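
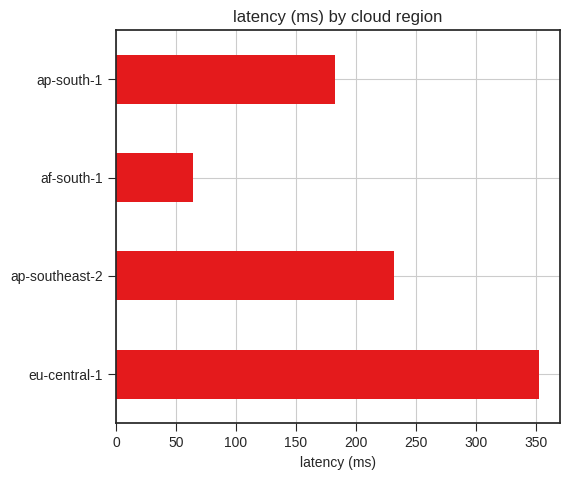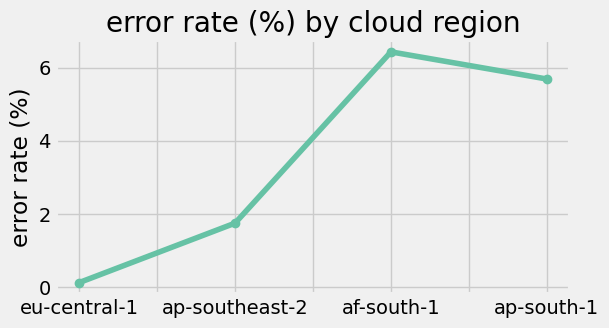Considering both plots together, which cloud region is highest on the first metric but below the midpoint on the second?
Chart 2 median error rate (%) ≈ 4; below-median cloud regions: eu-central-1, ap-southeast-2. Among those, eu-central-1 has the highest latency (ms) (≈ 350).

eu-central-1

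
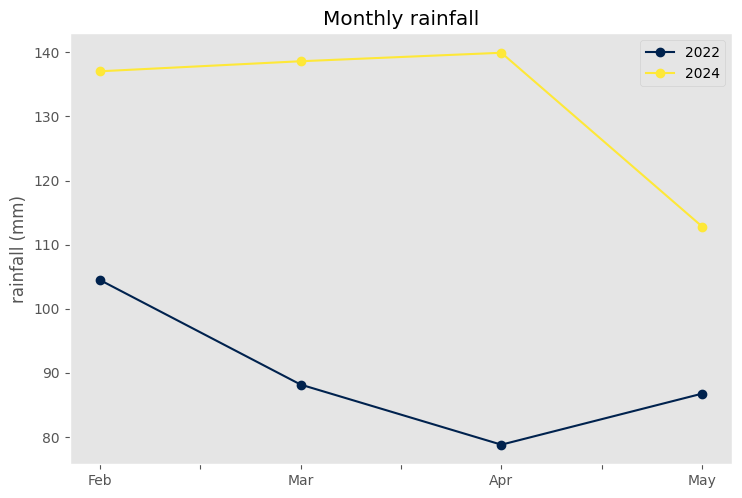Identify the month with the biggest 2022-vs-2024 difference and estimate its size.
Apr, ≈ 60 mm

Apr: 2022 ≈ 80, 2024 ≈ 140 → gap ≈ 60. Next-largest (Mar) is only ≈ 50.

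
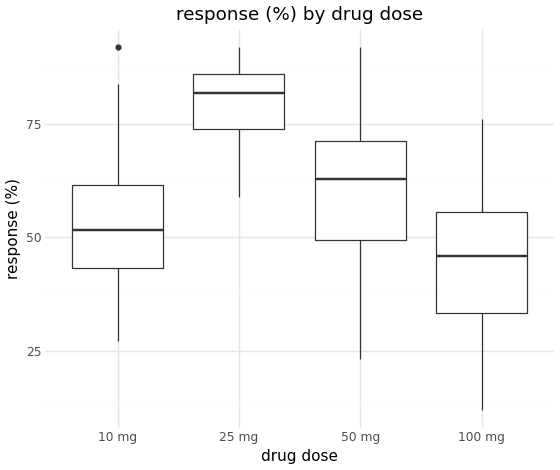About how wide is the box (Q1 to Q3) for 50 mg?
≈ 20

Q3 ≈ 70, Q1 ≈ 50; IQR ≈ 20.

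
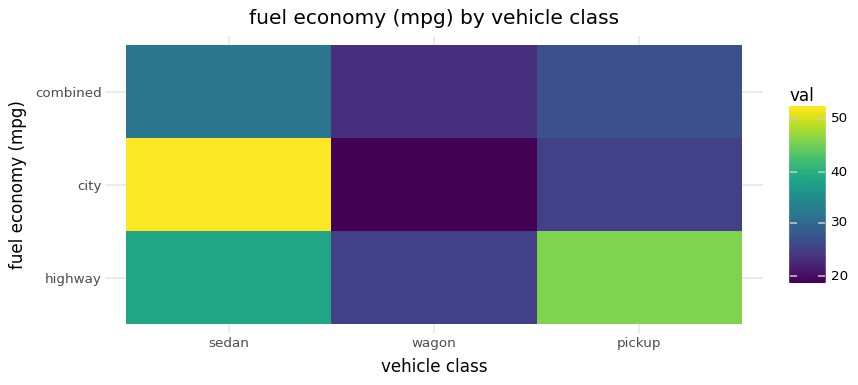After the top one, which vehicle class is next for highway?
sedan

Top 3 for highway: pickup ≈ 45, sedan ≈ 40, wagon ≈ 25.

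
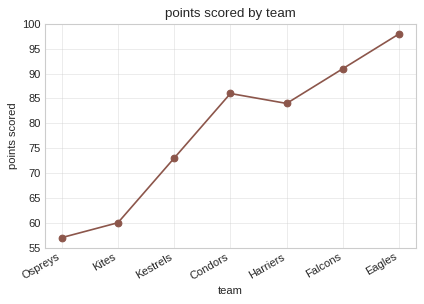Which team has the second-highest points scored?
Falcons

Top 3: Eagles ≈ 100, Falcons ≈ 90, Condors ≈ 85.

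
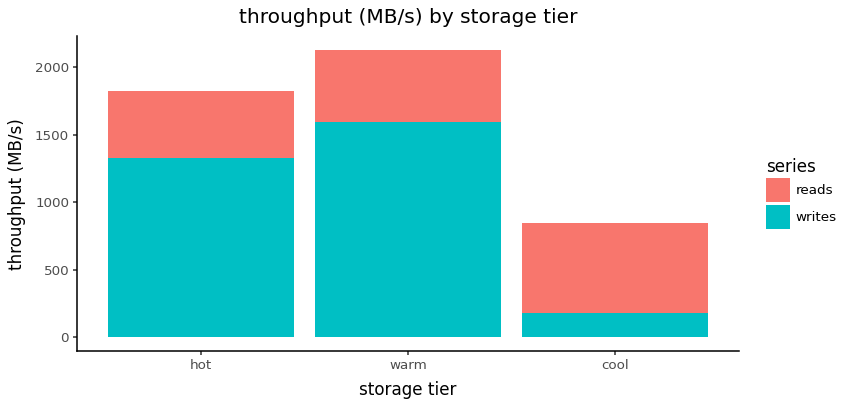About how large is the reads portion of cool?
reads top ≈ 800, bottom ≈ 200; segment ≈ 600.

≈ 600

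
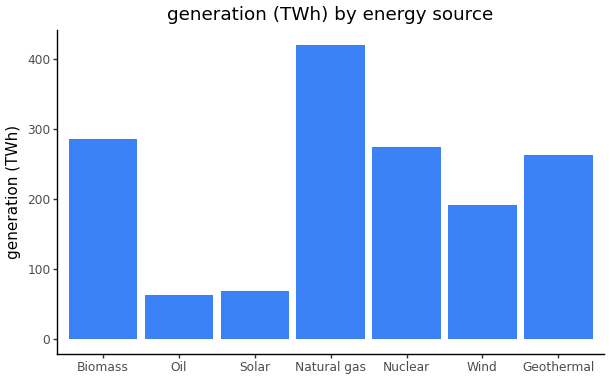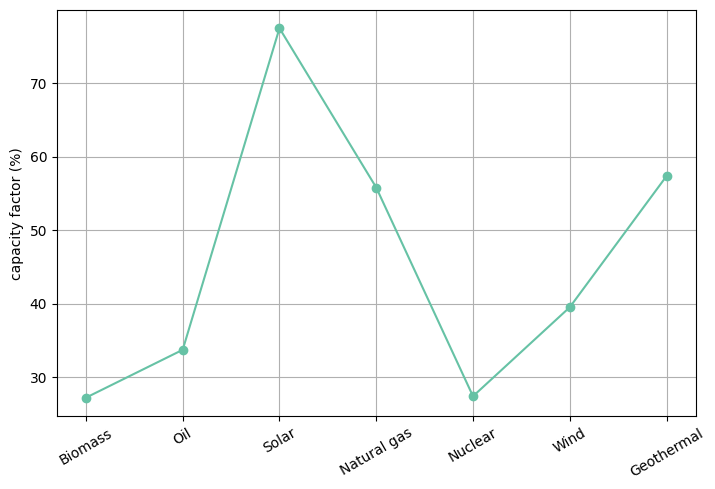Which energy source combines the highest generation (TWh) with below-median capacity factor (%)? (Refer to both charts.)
Chart 2 median capacity factor (%) ≈ 40; below-median energy sources: Biomass, Oil, Nuclear. Among those, Biomass has the highest generation (TWh) (≈ 300).

Biomass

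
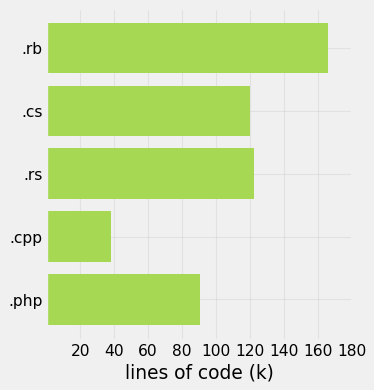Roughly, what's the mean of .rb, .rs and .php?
≈ 127

(160 + 120 + 100) / 3 ≈ 127.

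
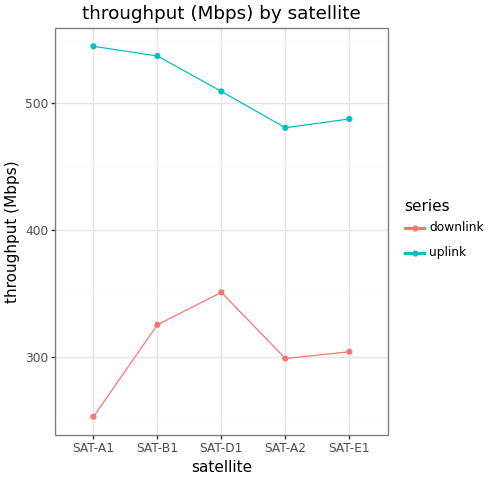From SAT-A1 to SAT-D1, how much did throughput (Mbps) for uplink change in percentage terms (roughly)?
SAT-A1 ≈ 550, SAT-D1 ≈ 500; (500 − 550) / 550 ≈ -9.1%.

≈ -9.1%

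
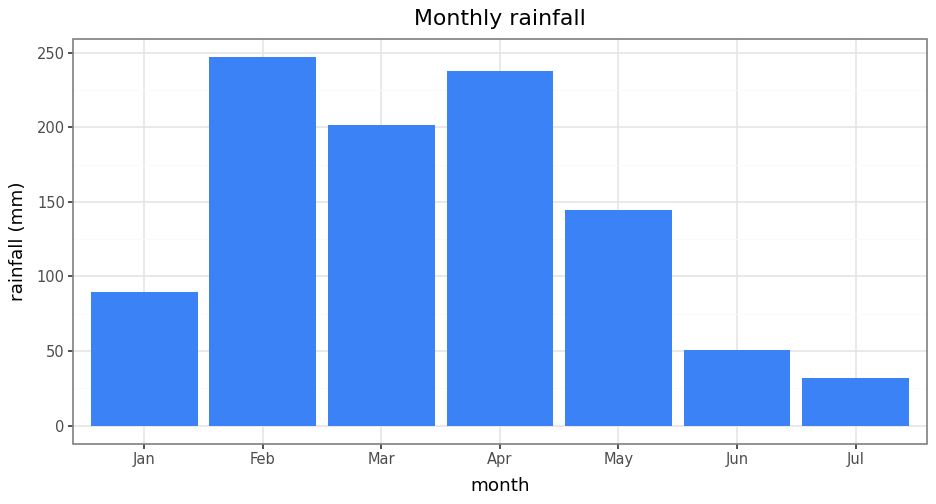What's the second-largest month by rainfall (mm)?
Apr

Top 3: Feb ≈ 250, Apr ≈ 225, Mar ≈ 200.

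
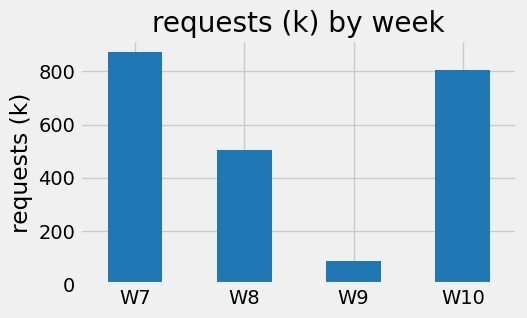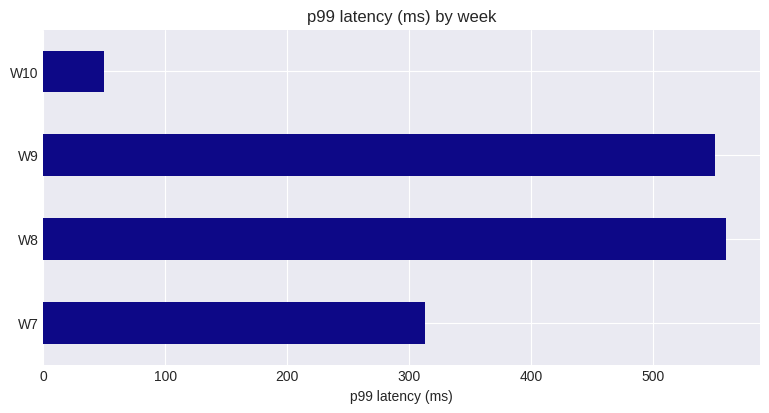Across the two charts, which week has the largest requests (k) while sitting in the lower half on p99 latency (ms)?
Chart 2 median p99 latency (ms) ≈ 400; below-median weeks: W7, W10. Among those, W7 has the highest requests (k) (≈ 900).

W7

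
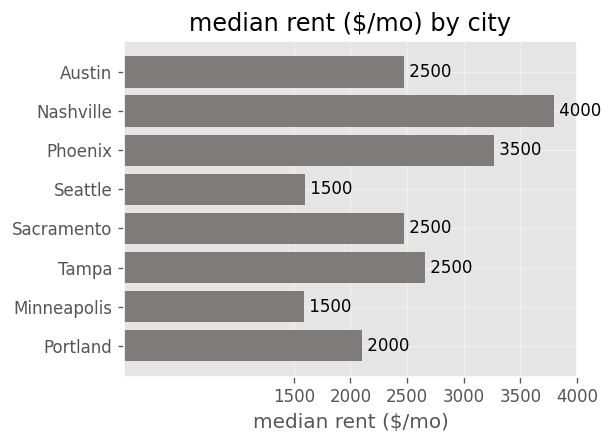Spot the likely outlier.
Nashville

Nashville ≈ 4000; the rest sit between ≈ 1500 and ≈ 3500.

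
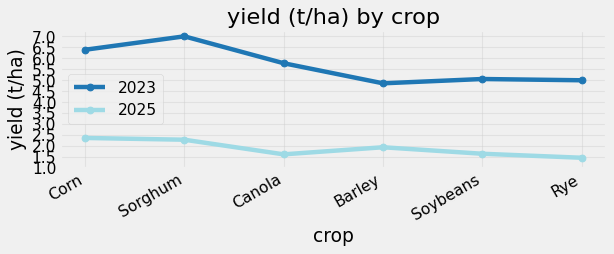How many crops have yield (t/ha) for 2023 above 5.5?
Above 5.5: Corn, Sorghum, Canola.

3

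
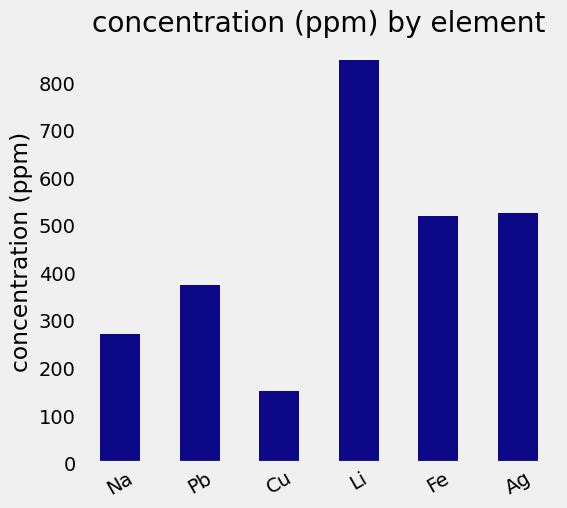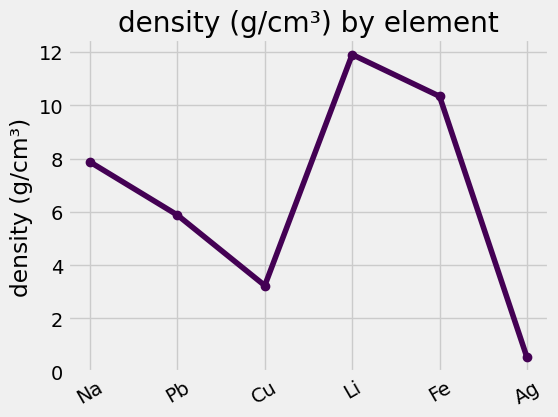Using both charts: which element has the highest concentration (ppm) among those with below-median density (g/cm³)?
Ag

Chart 2 median density (g/cm³) ≈ 6; below-median elements: Pb, Cu, Ag. Among those, Ag has the highest concentration (ppm) (≈ 500).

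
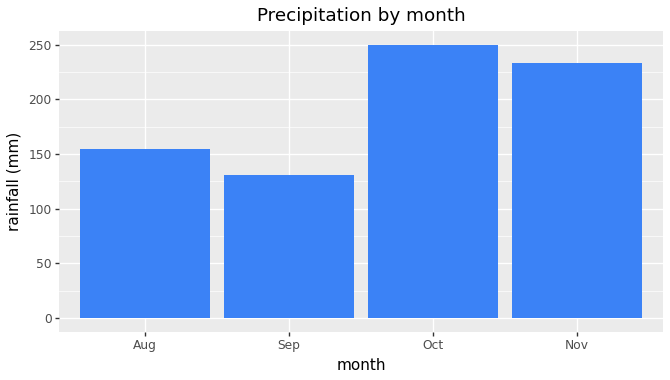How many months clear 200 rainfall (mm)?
Above 200: Oct, Nov.

2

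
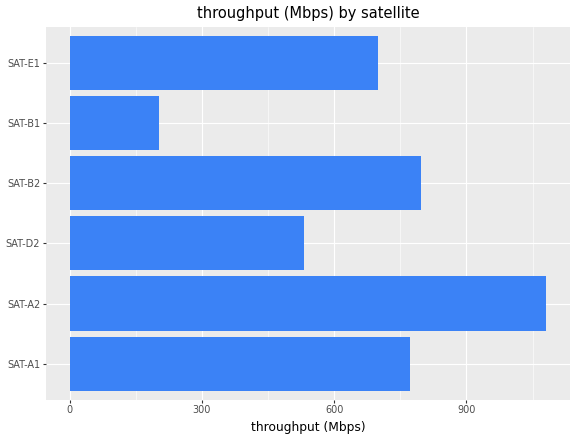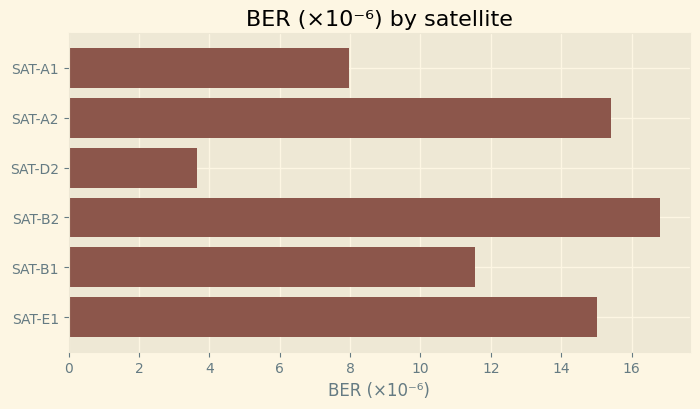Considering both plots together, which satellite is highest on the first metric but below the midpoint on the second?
SAT-A1

Chart 2 median BER (×10⁻⁶) ≈ 14; below-median satellites: SAT-A1, SAT-D2, SAT-B1. Among those, SAT-A1 has the highest throughput (Mbps) (≈ 800).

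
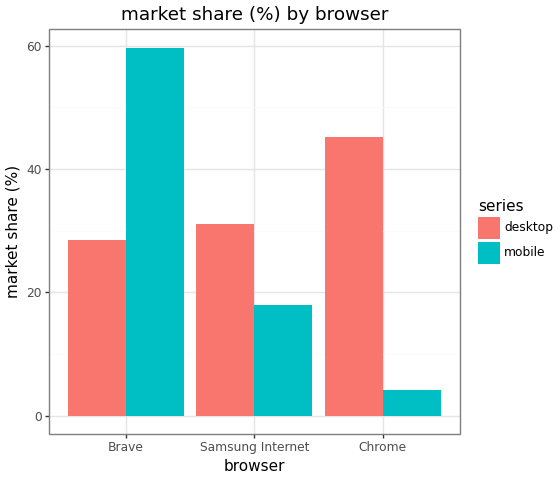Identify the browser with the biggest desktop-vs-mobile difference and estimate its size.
Chrome, ≈ 40 %

Chrome: desktop ≈ 45, mobile ≈ 5 → gap ≈ 40. Next-largest (Brave) is only ≈ 30.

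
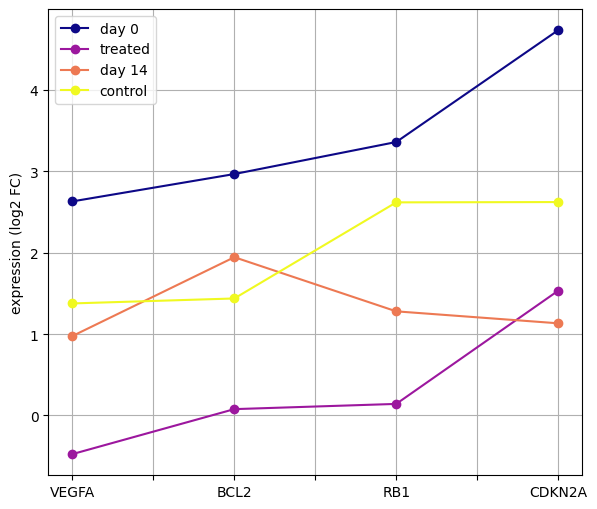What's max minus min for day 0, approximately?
≈ 2.0

Max CDKN2A ≈ 4.5, min VEGFA ≈ 2.5; range ≈ 2.0.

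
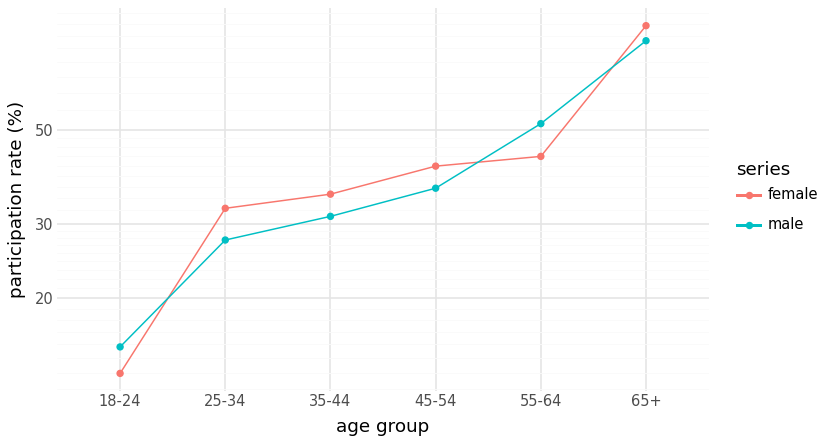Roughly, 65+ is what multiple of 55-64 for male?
≈ 1.6×

65+ ≈ 80, 55-64 ≈ 50; 80/50 ≈ 1.6.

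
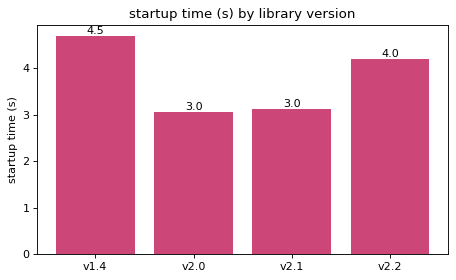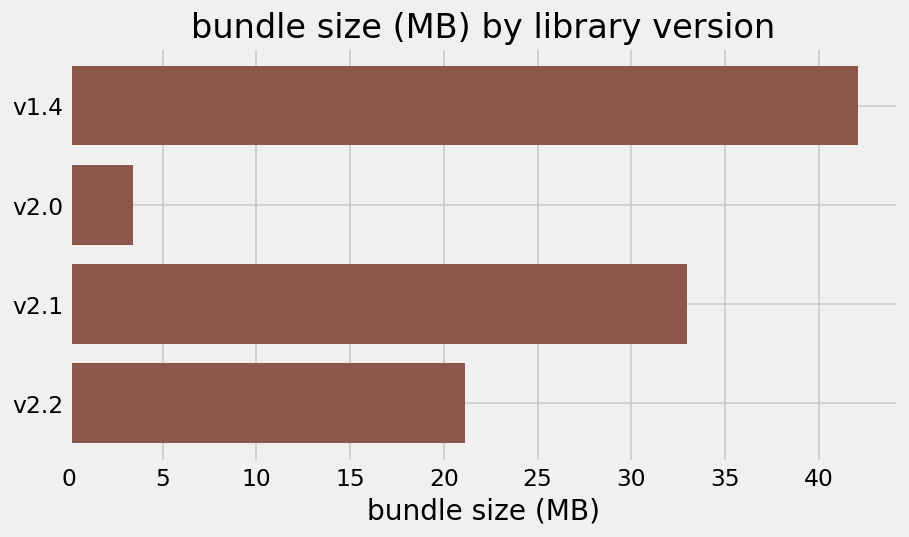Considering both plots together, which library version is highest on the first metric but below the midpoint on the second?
Chart 2 median bundle size (MB) ≈ 25; below-median library versions: v2.0, v2.2. Among those, v2.2 has the highest startup time (s) (≈ 4).

v2.2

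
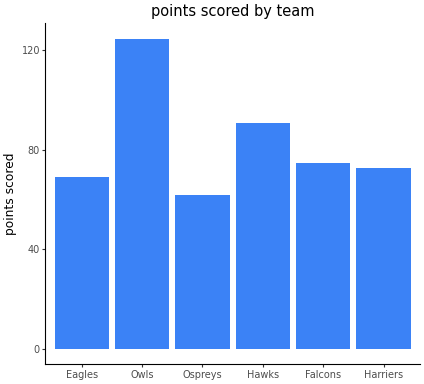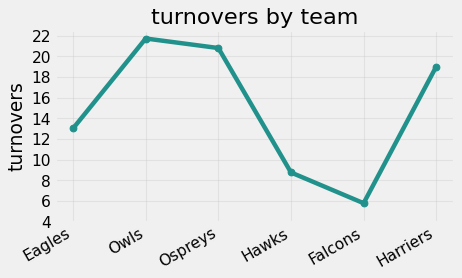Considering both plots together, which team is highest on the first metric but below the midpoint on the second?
Chart 2 median turnovers ≈ 16; below-median teams: Eagles, Hawks, Falcons. Among those, Hawks has the highest points scored (≈ 100).

Hawks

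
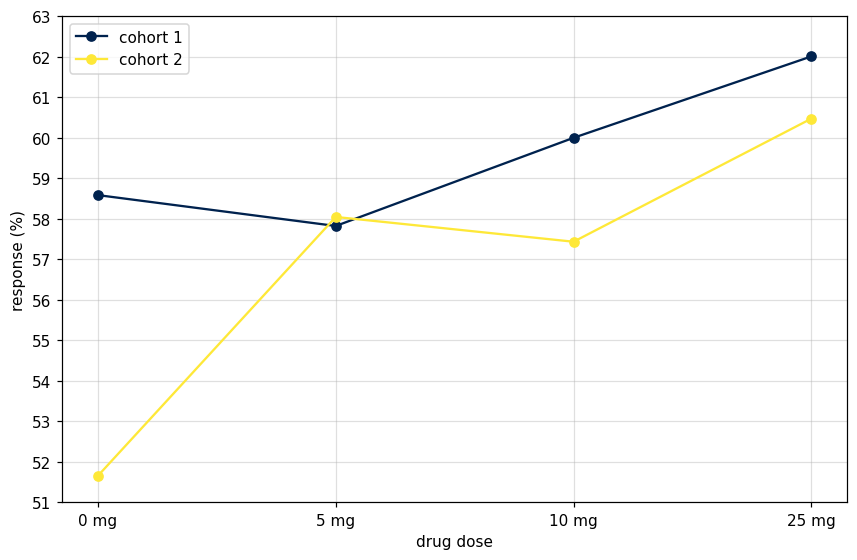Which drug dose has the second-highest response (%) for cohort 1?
10 mg

Top 3 for cohort 1: 25 mg ≈ 62, 10 mg ≈ 60, 0 mg ≈ 59.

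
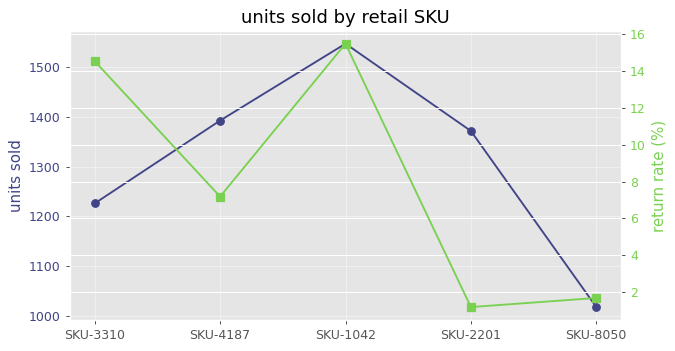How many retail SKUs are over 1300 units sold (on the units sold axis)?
Above 1300: SKU-4187, SKU-1042, SKU-2201.

3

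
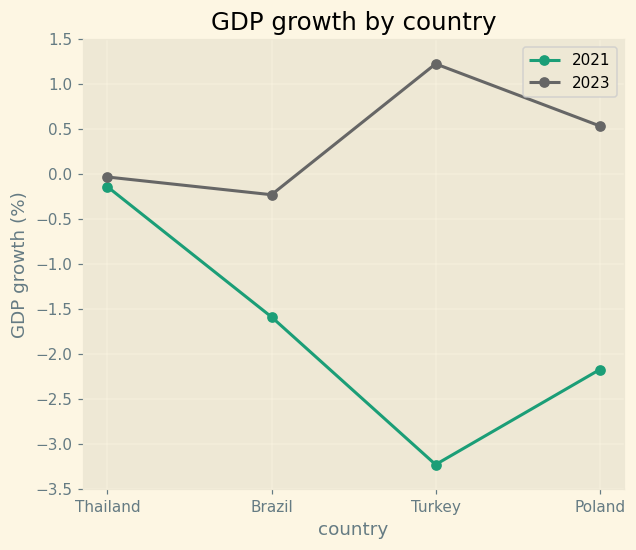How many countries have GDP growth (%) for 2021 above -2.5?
3

Above -2.5: Thailand, Brazil, Poland.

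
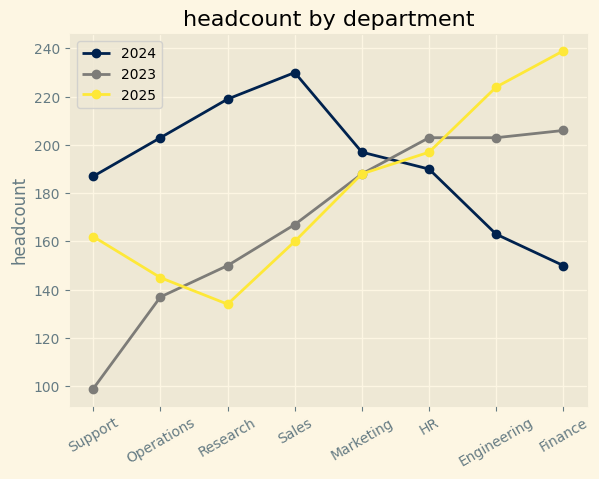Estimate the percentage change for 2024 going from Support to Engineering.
Support ≈ 180, Engineering ≈ 160; (160 − 180) / 180 ≈ -11.1%.

≈ -11.1%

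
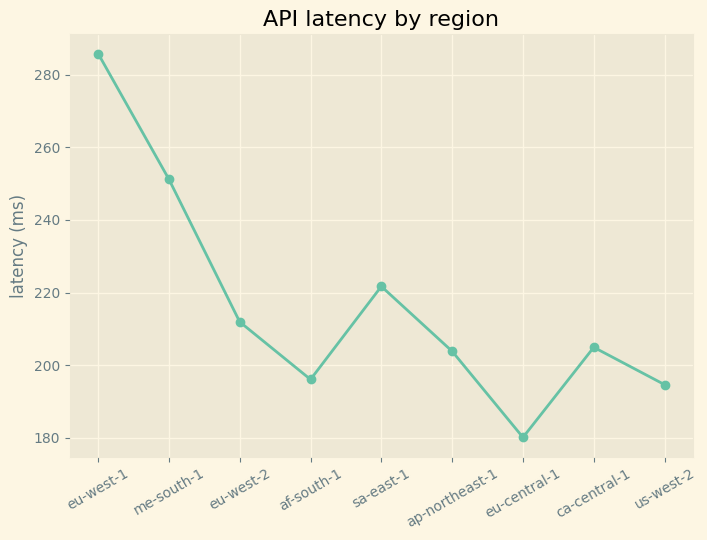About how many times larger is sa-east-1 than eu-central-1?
≈ 1.22×

sa-east-1 ≈ 220, eu-central-1 ≈ 180; 220/180 ≈ 1.22.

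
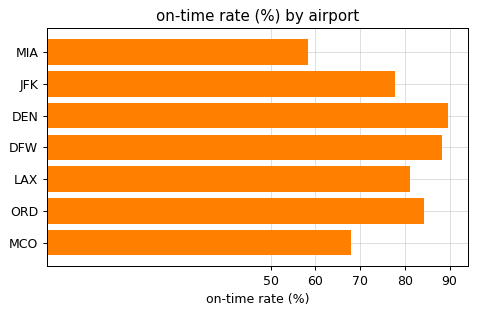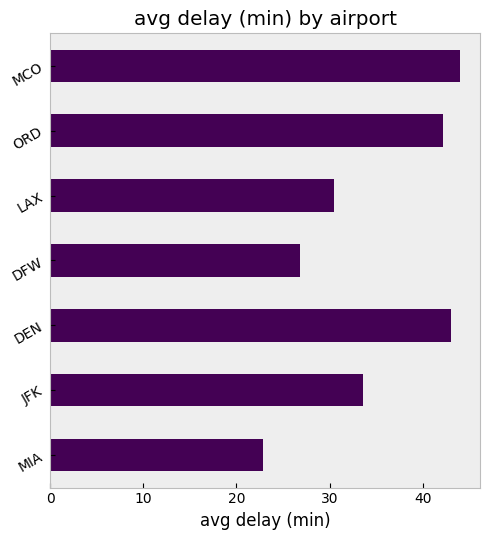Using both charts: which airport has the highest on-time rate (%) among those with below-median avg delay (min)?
DFW

Chart 2 median avg delay (min) ≈ 35; below-median airports: MIA, DFW, LAX. Among those, DFW has the highest on-time rate (%) (≈ 90).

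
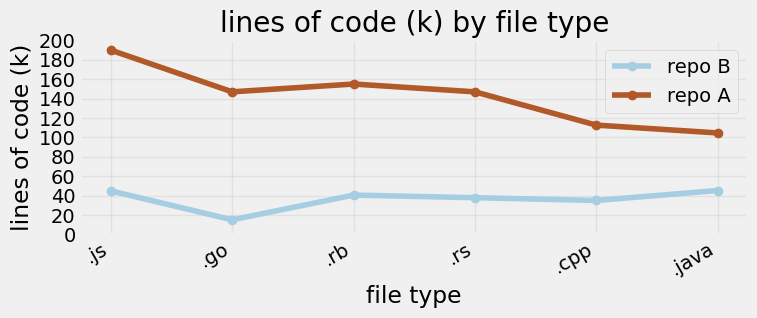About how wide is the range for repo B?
≈ 20

Max .java ≈ 40, min .go ≈ 20; range ≈ 20.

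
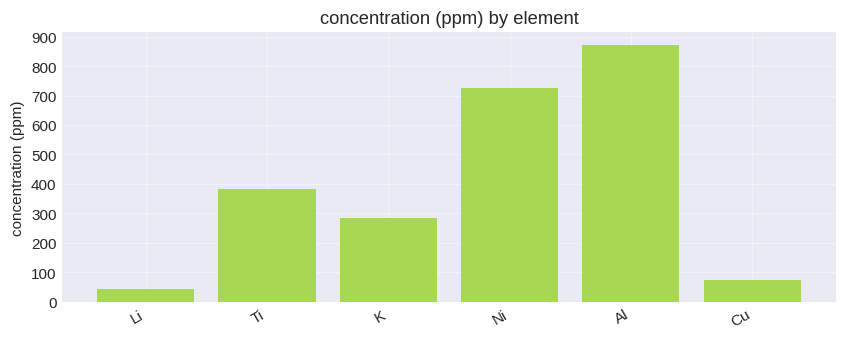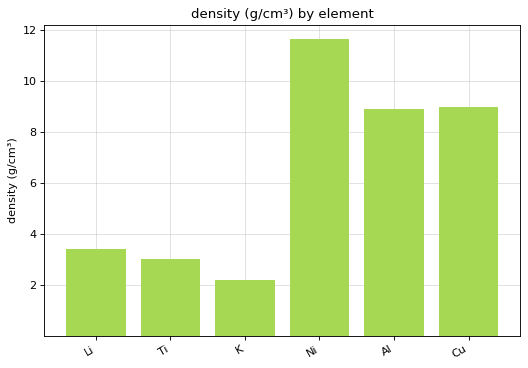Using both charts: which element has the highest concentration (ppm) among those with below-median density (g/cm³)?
Ti

Chart 2 median density (g/cm³) ≈ 6; below-median elements: Li, Ti, K. Among those, Ti has the highest concentration (ppm) (≈ 400).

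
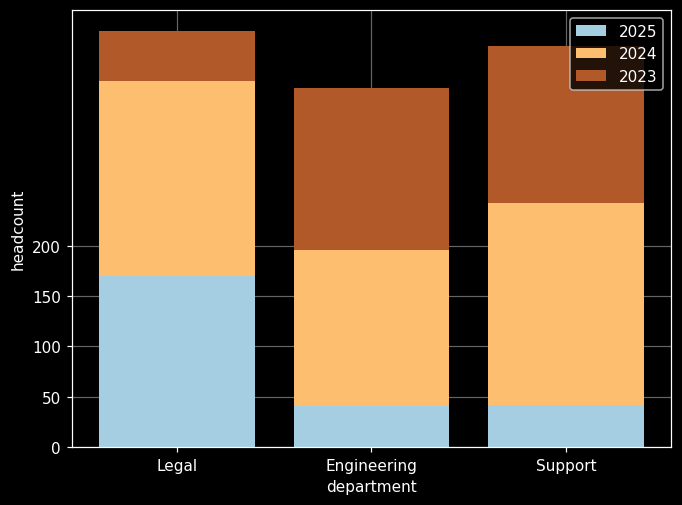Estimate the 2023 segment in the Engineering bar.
2023 top ≈ 350, bottom ≈ 200; segment ≈ 150.

≈ 150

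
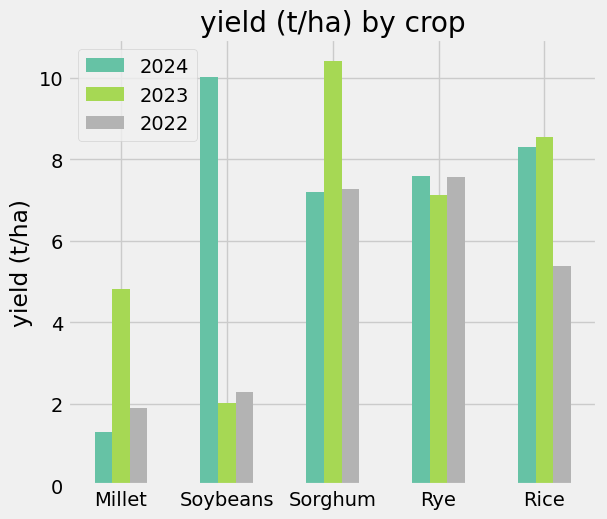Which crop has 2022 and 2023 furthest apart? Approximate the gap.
Rice: 2022 ≈ 5, 2023 ≈ 9 → gap ≈ 4. Next-largest (Sorghum) is only ≈ 3.

Rice, ≈ 4 t/ha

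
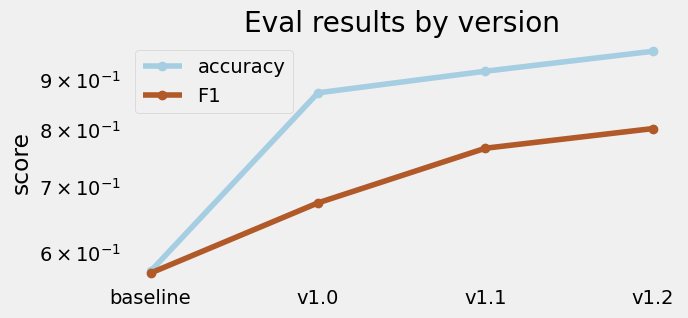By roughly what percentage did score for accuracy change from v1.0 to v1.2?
v1.0 ≈ 0.85, v1.2 ≈ 0.95; (0.95 − 0.85) / 0.85 ≈ +11.8%.

≈ +11.8%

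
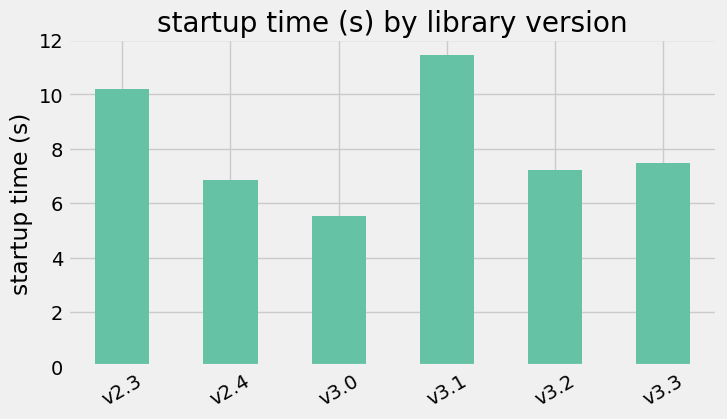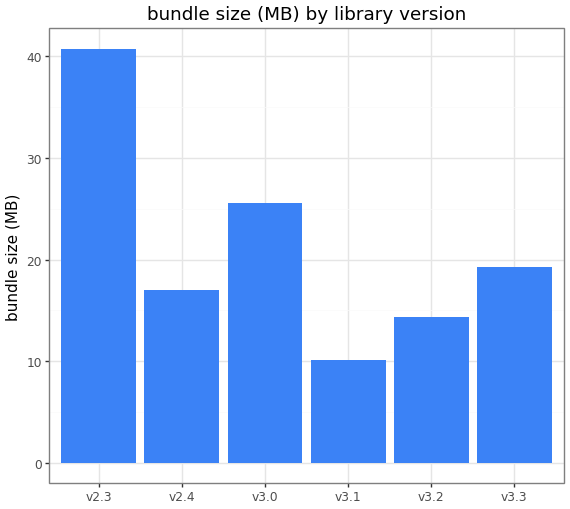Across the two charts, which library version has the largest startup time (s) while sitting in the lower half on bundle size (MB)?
v3.1

Chart 2 median bundle size (MB) ≈ 20; below-median library versions: v2.4, v3.1, v3.2. Among those, v3.1 has the highest startup time (s) (≈ 12).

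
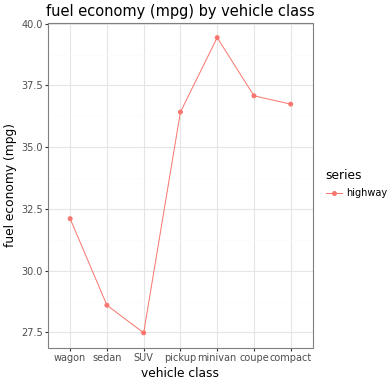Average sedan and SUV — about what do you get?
≈ 28

(29 + 27) / 2 ≈ 28.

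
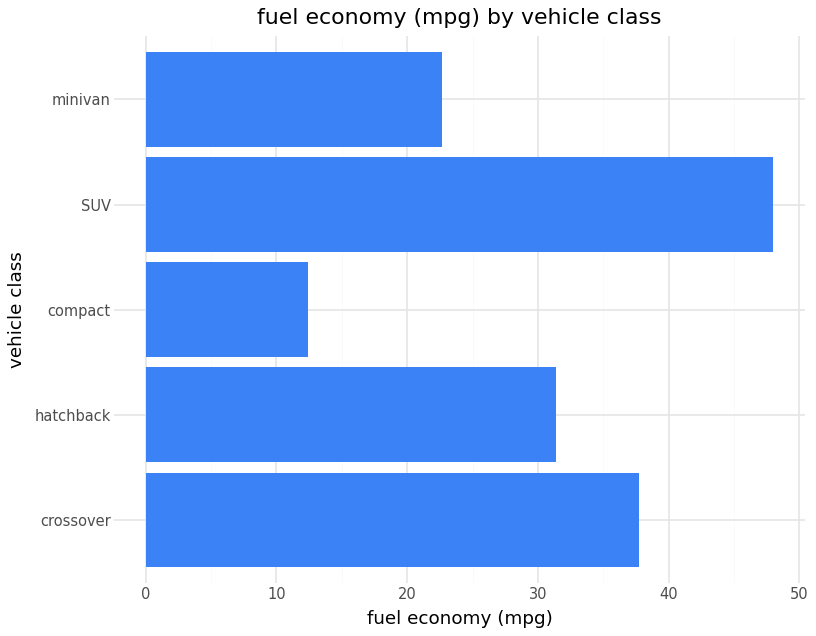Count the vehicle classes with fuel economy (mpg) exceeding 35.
Above 35: crossover, SUV.

2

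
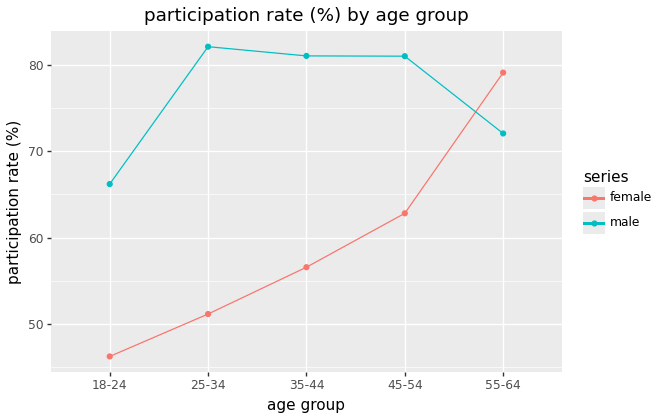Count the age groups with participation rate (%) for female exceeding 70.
Above 70: 55-64.

1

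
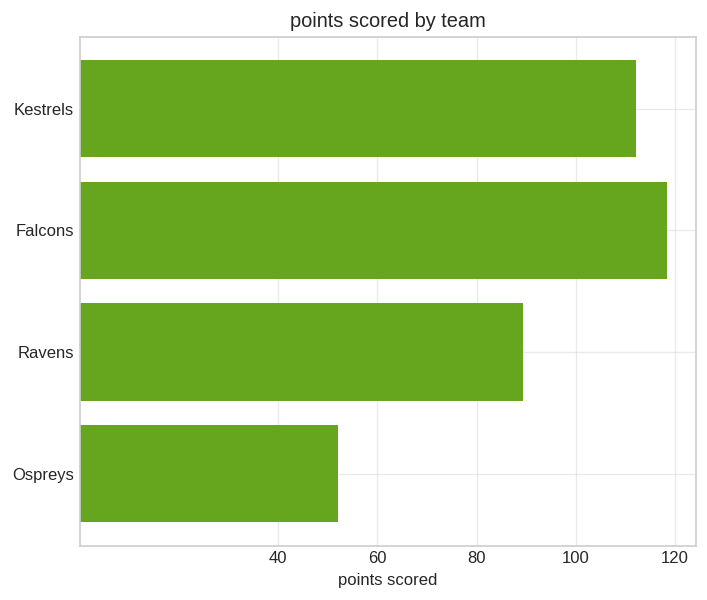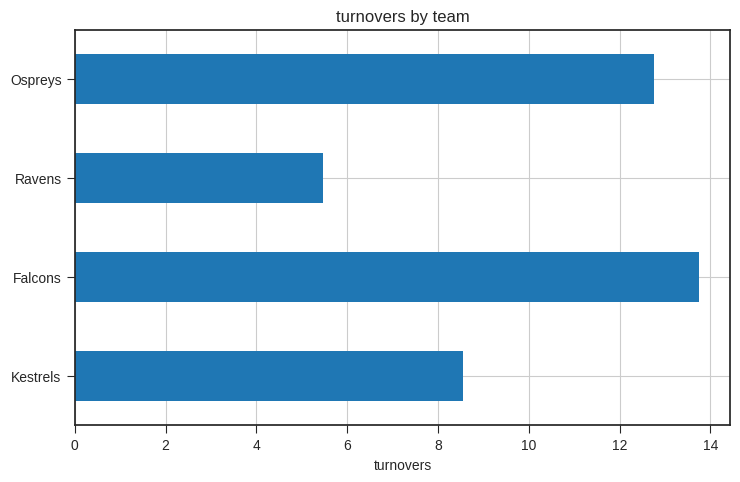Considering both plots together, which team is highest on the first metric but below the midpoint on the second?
Kestrels

Chart 2 median turnovers ≈ 10; below-median teams: Kestrels, Ravens. Among those, Kestrels has the highest points scored (≈ 120).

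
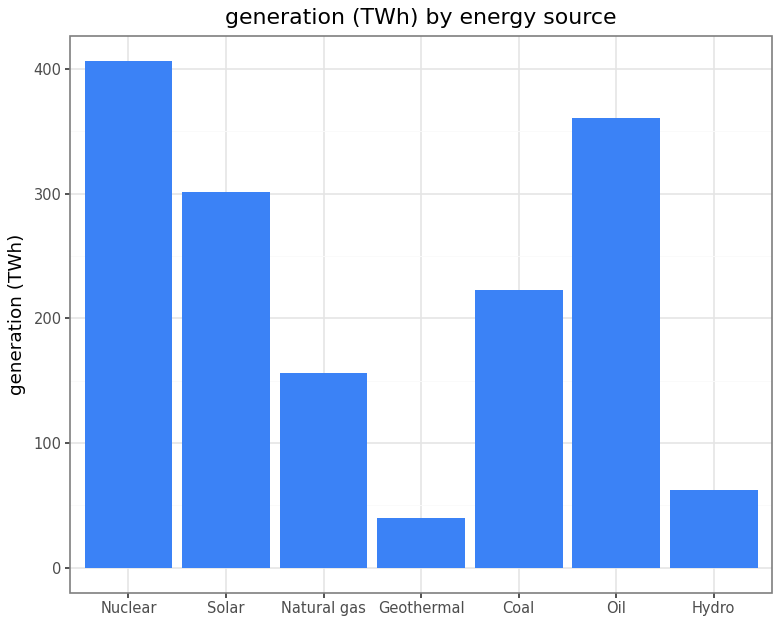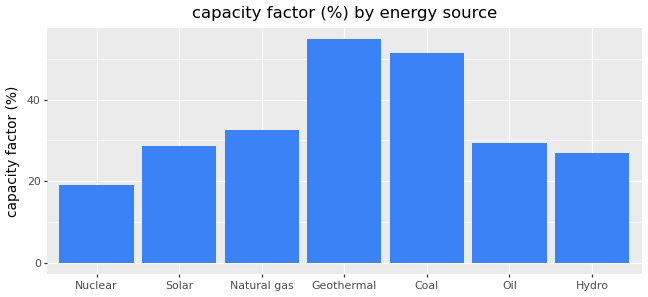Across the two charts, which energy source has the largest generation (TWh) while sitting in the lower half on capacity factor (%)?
Nuclear

Chart 2 median capacity factor (%) ≈ 30; below-median energy sources: Nuclear, Solar, Hydro. Among those, Nuclear has the highest generation (TWh) (≈ 400).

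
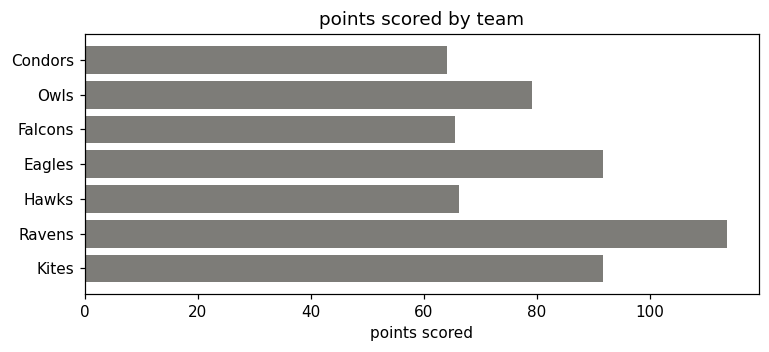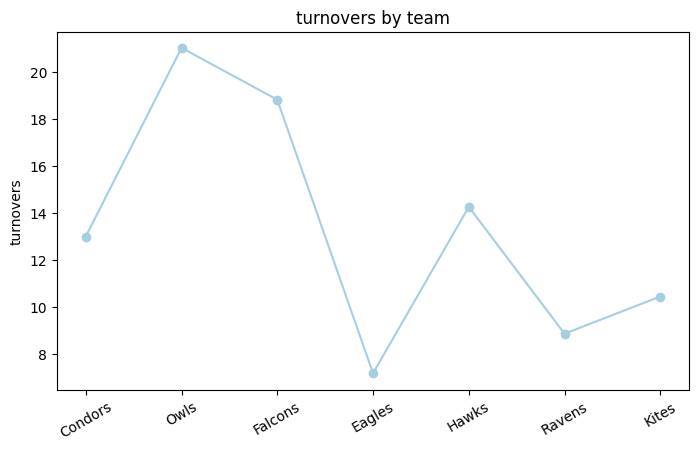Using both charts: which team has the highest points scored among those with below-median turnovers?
Chart 2 median turnovers ≈ 12; below-median teams: Eagles, Ravens, Kites. Among those, Ravens has the highest points scored (≈ 120).

Ravens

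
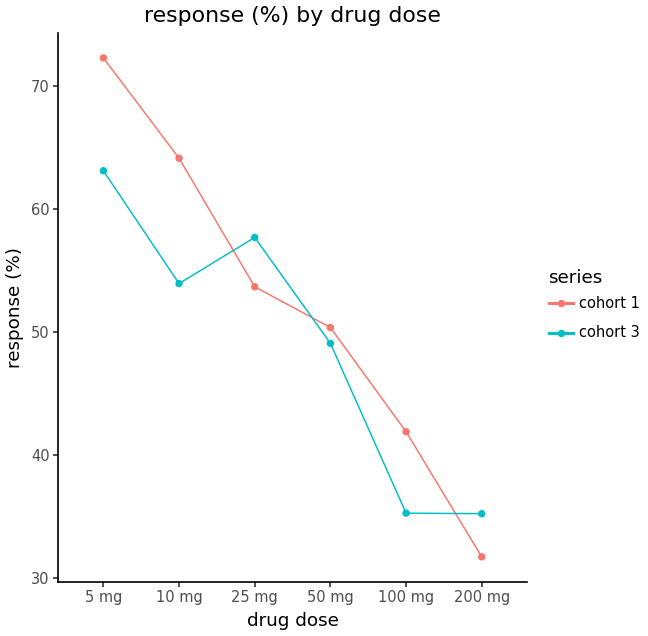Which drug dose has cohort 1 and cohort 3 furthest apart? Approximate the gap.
10 mg, ≈ 10 %

10 mg: cohort 1 ≈ 65, cohort 3 ≈ 55 → gap ≈ 10. Next-largest (5 mg) is only ≈ 5.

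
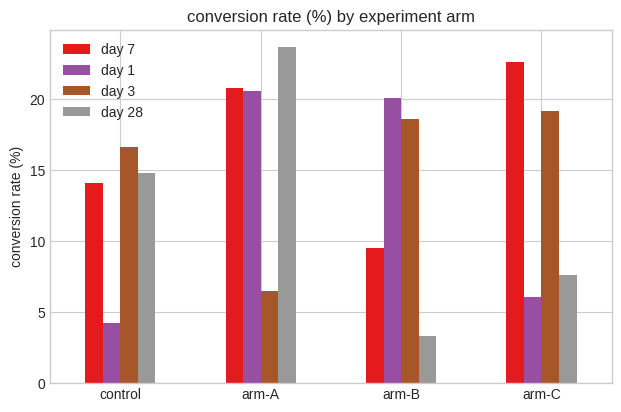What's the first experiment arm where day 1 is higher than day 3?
arm-A

control: day 1 ≈ 4 vs day 3 ≈ 16 (not yet); arm-A: day 1 ≈ 20 vs day 3 ≈ 6 (first crossover).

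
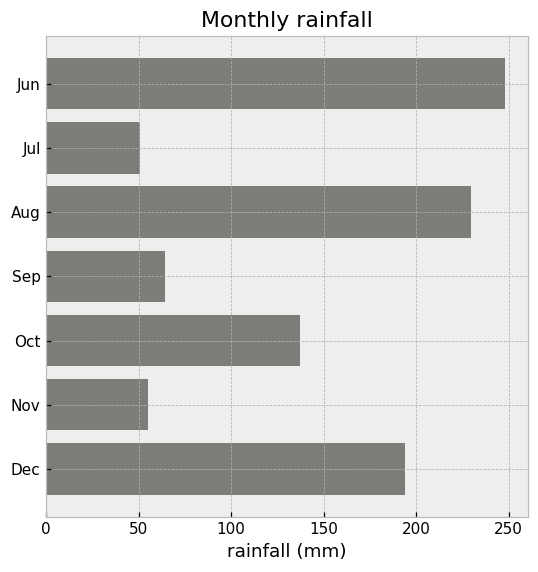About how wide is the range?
≈ 200

Max Jun ≈ 250, min Jul ≈ 50; range ≈ 200.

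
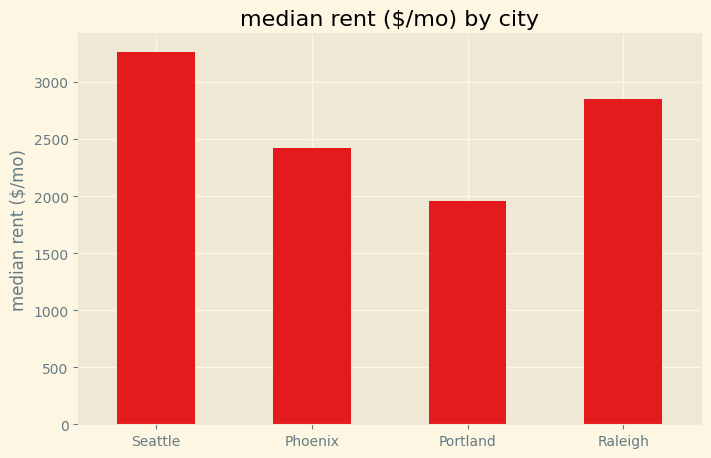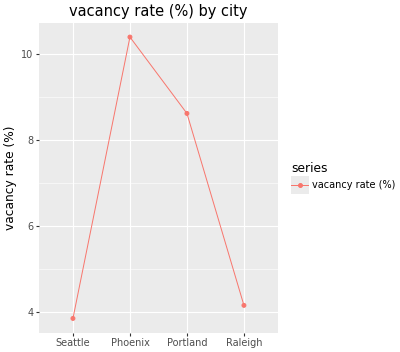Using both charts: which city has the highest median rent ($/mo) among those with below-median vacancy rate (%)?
Seattle

Chart 2 median vacancy rate (%) ≈ 6; below-median cities: Seattle, Raleigh. Among those, Seattle has the highest median rent ($/mo) (≈ 3500).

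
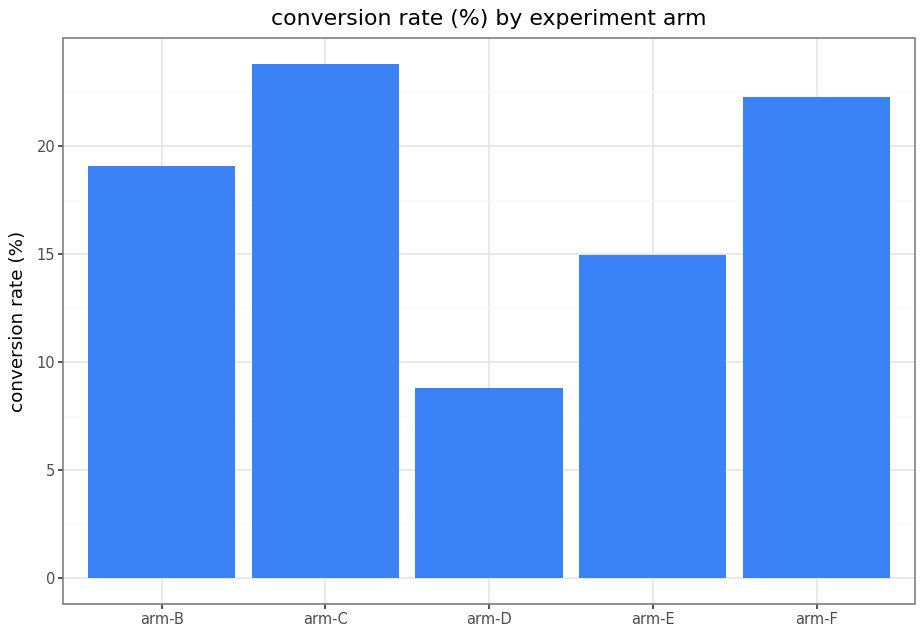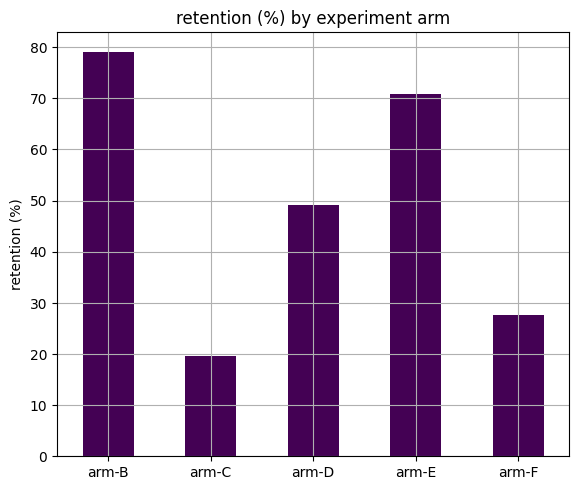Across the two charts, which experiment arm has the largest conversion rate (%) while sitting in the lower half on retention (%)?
Chart 2 median retention (%) ≈ 50; below-median experiment arms: arm-C, arm-F. Among those, arm-C has the highest conversion rate (%) (≈ 25).

arm-C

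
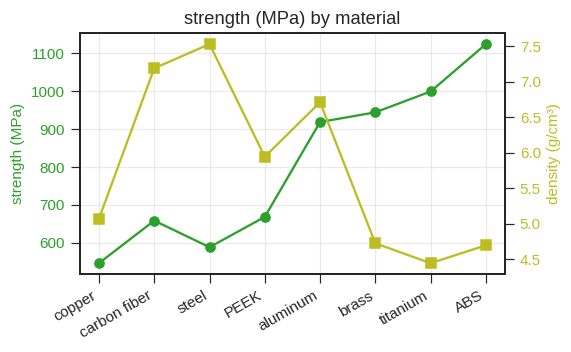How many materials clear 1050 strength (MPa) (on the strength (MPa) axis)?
Above 1050: ABS.

1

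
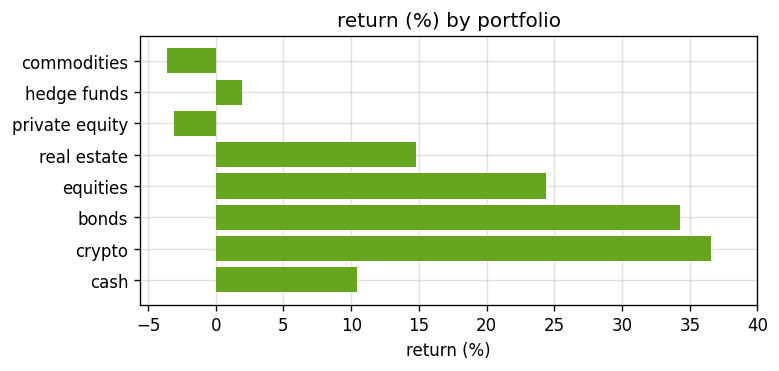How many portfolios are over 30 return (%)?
Above 30: bonds, crypto.

2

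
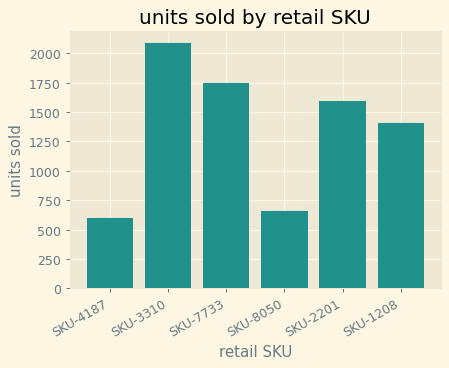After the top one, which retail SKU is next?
SKU-7733

Top 3: SKU-3310 ≈ 2000, SKU-7733 ≈ 1800, SKU-2201 ≈ 1600.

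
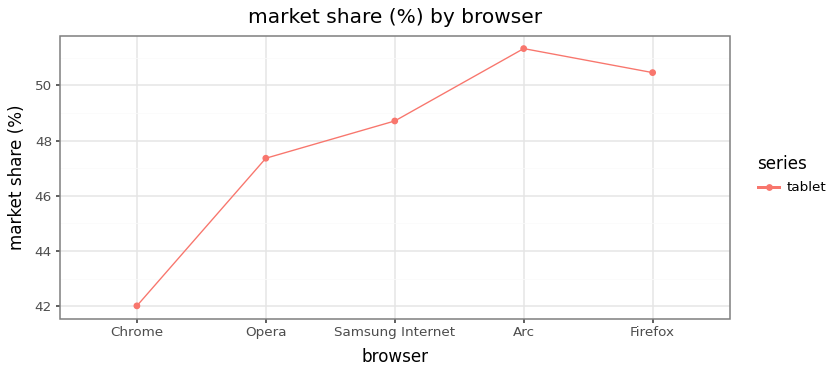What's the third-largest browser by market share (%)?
Samsung Internet

Top 4: Arc ≈ 51, Firefox ≈ 50, Samsung Internet ≈ 49, Opera ≈ 47.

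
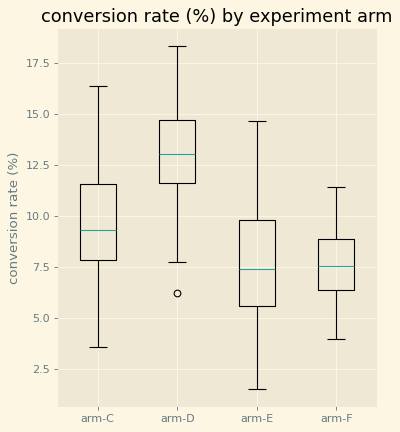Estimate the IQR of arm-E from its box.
Q3 ≈ 10.0, Q1 ≈ 5.5; IQR ≈ 4.5.

≈ 4.5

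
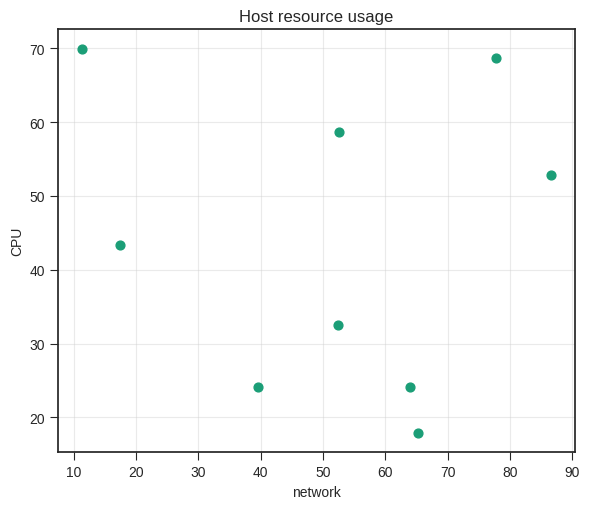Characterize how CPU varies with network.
Points are roughly uncorrelated; weak (|r| ≈ 0.1).

no clear correlation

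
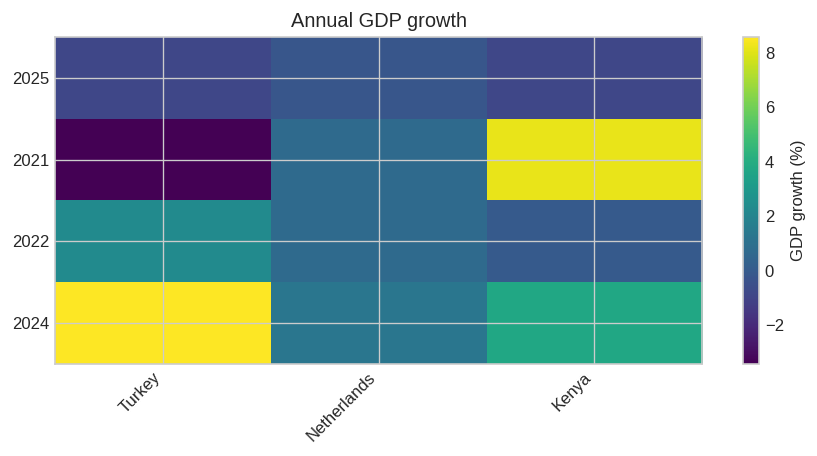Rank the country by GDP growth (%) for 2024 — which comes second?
Kenya

Top 3 for 2024: Turkey ≈ 9, Kenya ≈ 4, Netherlands ≈ 1.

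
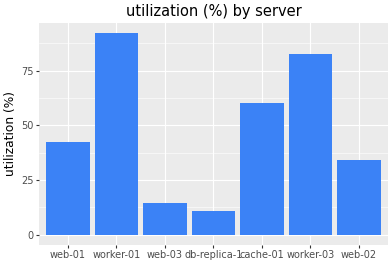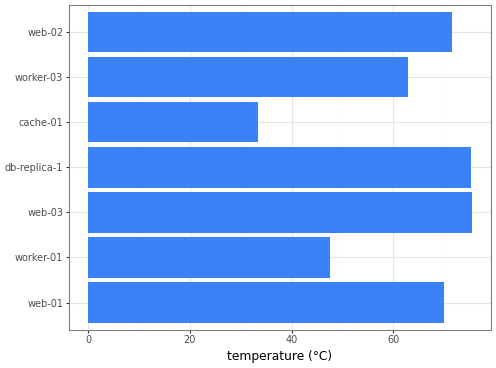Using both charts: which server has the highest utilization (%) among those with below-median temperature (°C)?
Chart 2 median temperature (°C) ≈ 70; below-median servers: worker-01, cache-01, worker-03. Among those, worker-01 has the highest utilization (%) (≈ 90).

worker-01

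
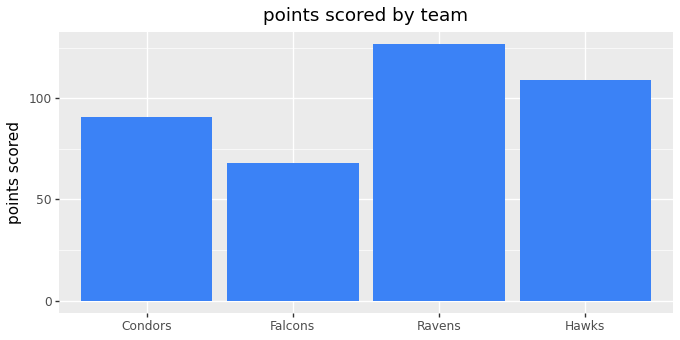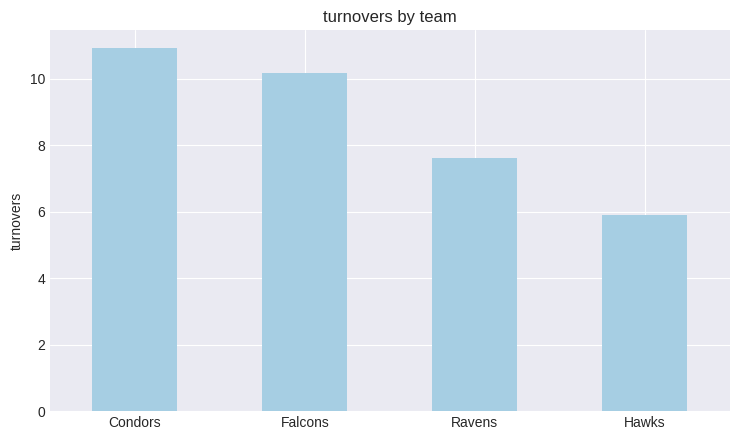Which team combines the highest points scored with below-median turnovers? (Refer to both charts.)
Chart 2 median turnovers ≈ 9; below-median teams: Ravens, Hawks. Among those, Ravens has the highest points scored (≈ 120).

Ravens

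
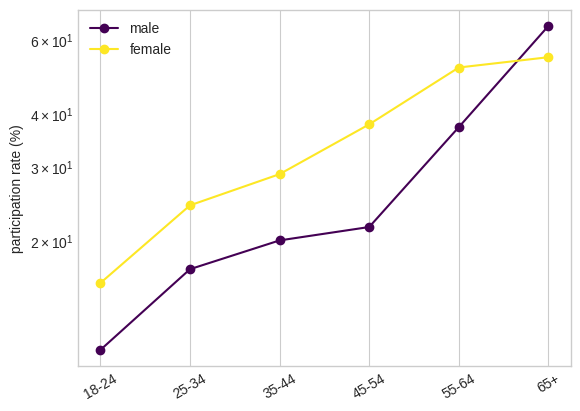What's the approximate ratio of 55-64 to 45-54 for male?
55-64 ≈ 35, 45-54 ≈ 20; 35/20 ≈ 1.75.

≈ 1.75×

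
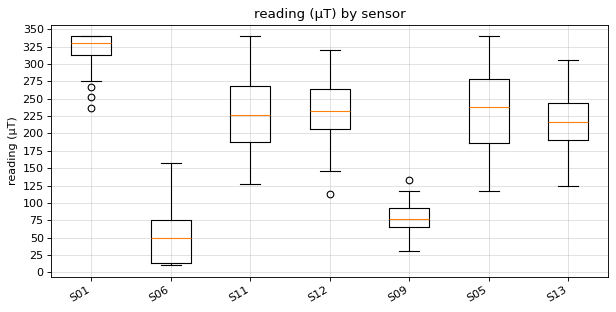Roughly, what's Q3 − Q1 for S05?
≈ 100

Q3 ≈ 275, Q1 ≈ 175; IQR ≈ 100.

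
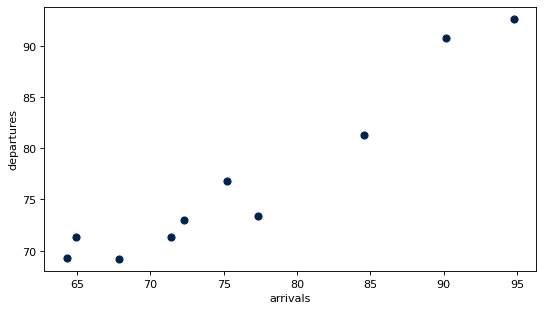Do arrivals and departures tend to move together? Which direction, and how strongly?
positive, strong

Points are positively correlated; strong (|r| ≈ 1.0).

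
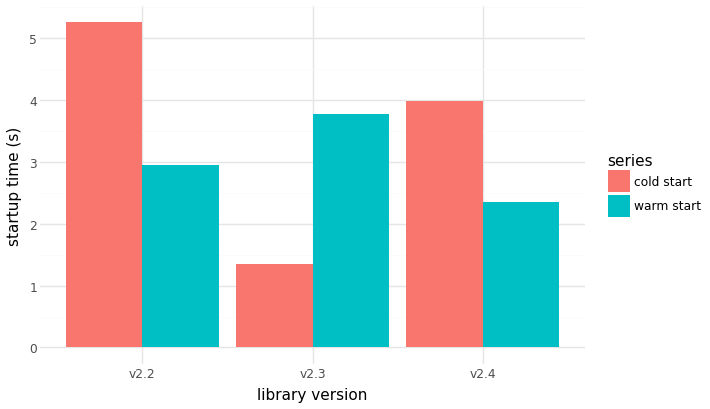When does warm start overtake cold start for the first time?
v2.3

v2.2: warm start ≈ 3.0 vs cold start ≈ 5.5 (not yet); v2.3: warm start ≈ 4.0 vs cold start ≈ 1.5 (first crossover).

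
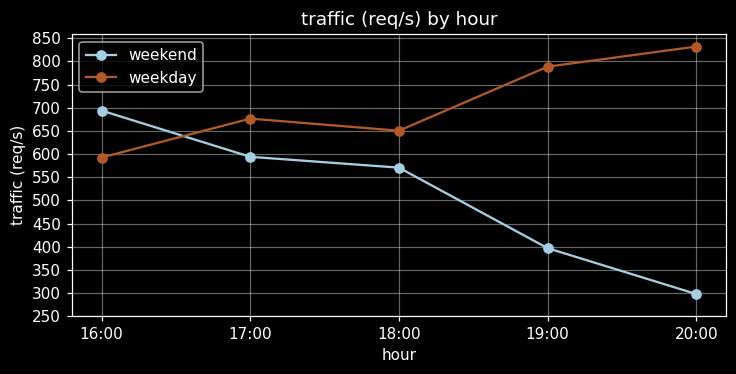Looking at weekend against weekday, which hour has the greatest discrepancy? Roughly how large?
20:00, ≈ 550 req/s

20:00: weekend ≈ 300, weekday ≈ 850 → gap ≈ 550. Next-largest (19:00) is only ≈ 400.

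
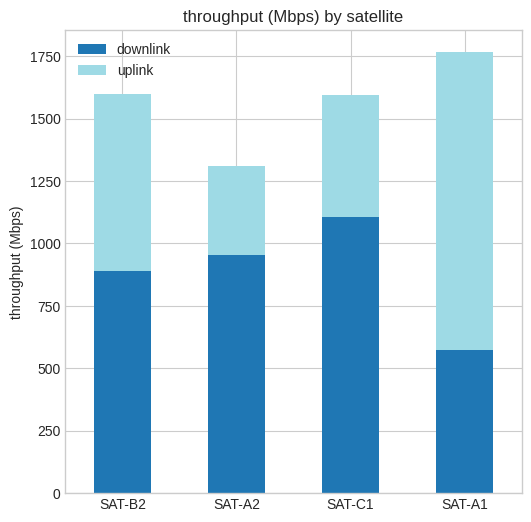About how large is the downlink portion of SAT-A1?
≈ 600

downlink top ≈ 600, bottom ≈ 0; segment ≈ 600.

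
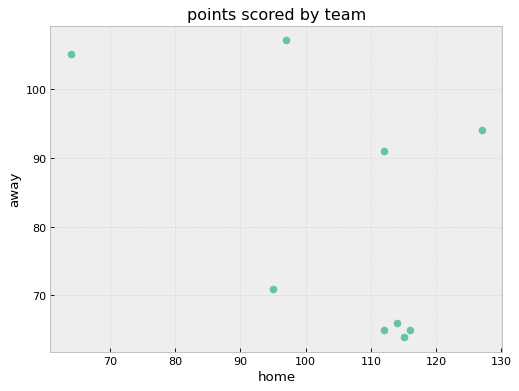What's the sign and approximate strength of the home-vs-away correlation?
negative, moderate

Points are negatively correlated; moderate (|r| ≈ 0.5).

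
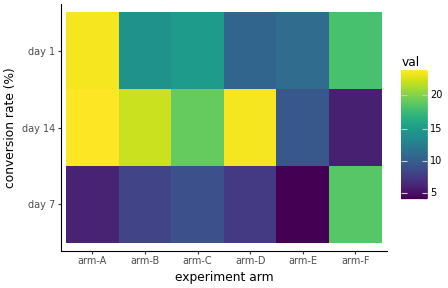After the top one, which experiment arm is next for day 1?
arm-F

Top 3 for day 1: arm-A ≈ 24, arm-F ≈ 18, arm-C ≈ 14.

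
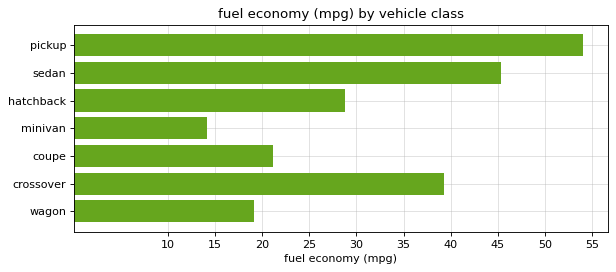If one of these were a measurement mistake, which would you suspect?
pickup

pickup ≈ 55; the rest sit between ≈ 15 and ≈ 45.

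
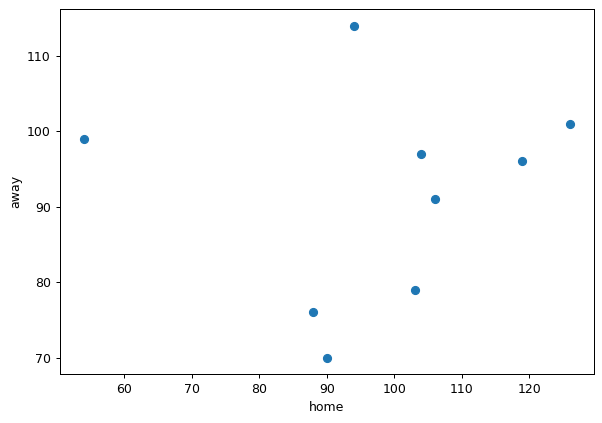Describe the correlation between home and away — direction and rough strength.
Points are roughly uncorrelated; weak (|r| ≈ 0.1).

no clear correlation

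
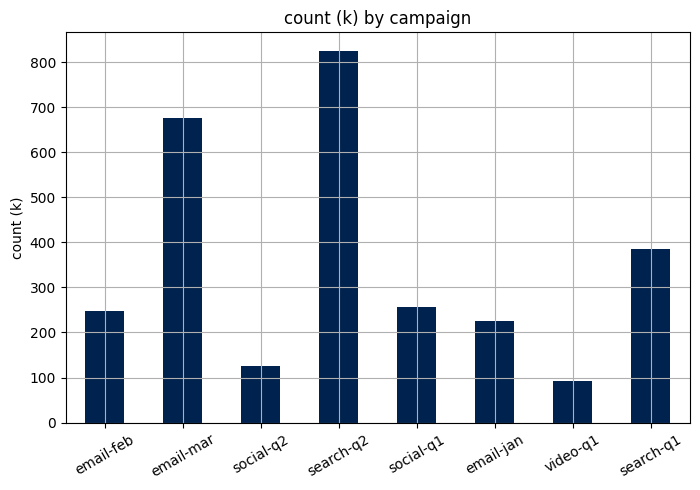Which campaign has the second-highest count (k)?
email-mar

Top 3: search-q2 ≈ 800, email-mar ≈ 700, search-q1 ≈ 400.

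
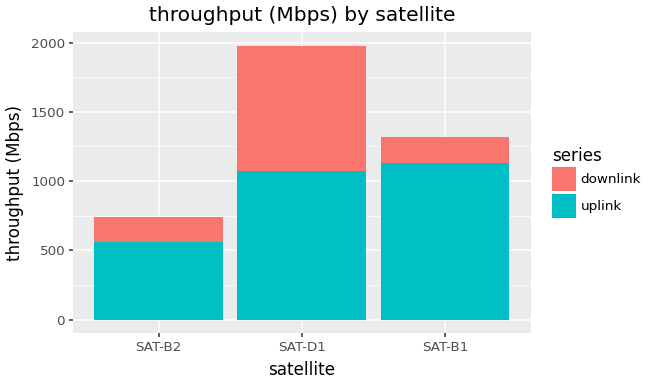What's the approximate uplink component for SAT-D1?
≈ 1000

uplink top ≈ 1000, bottom ≈ 0; segment ≈ 1000.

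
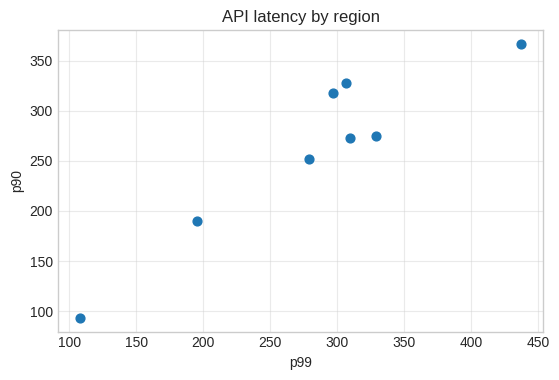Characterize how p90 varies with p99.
positive, strong

Points are positively correlated; strong (|r| ≈ 0.9).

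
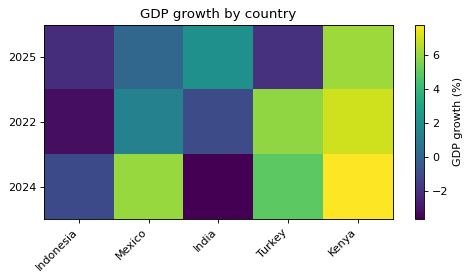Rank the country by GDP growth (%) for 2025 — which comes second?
India

Top 3 for 2025: Kenya ≈ 6, India ≈ 2, Mexico ≈ 0.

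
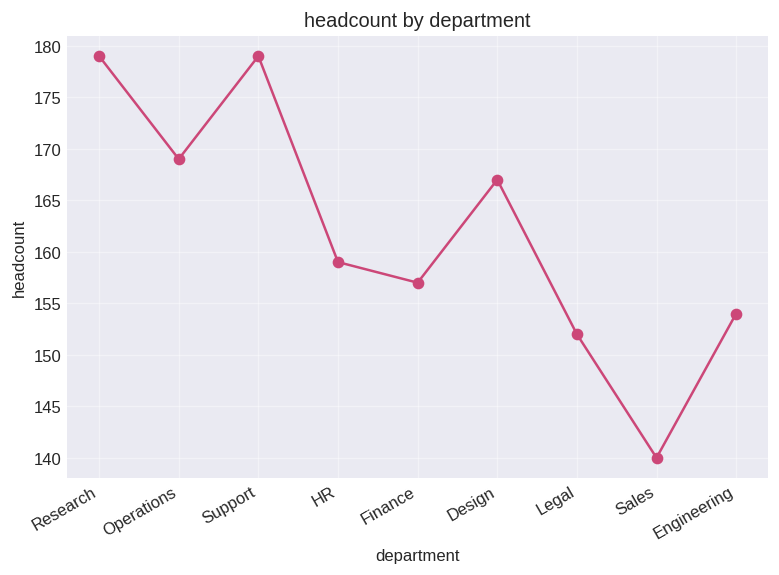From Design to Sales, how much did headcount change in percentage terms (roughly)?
Design ≈ 165, Sales ≈ 140; (140 − 165) / 165 ≈ -15.2%.

≈ -15.2%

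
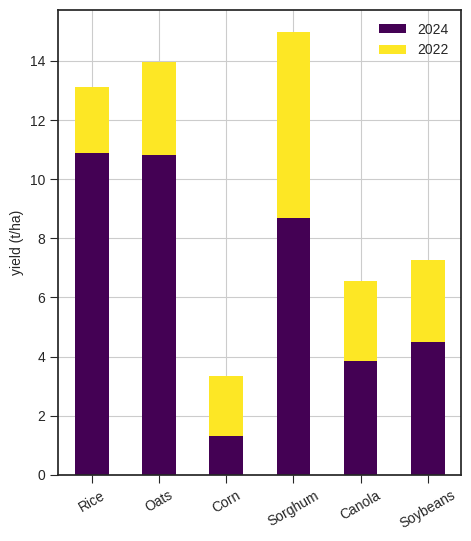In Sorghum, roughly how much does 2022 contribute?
2022 top ≈ 14, bottom ≈ 8; segment ≈ 6.

≈ 6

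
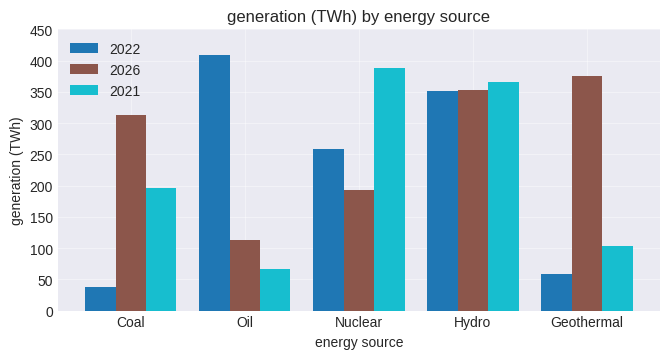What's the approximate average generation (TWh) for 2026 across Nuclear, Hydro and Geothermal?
≈ 317

(200 + 350 + 400) / 3 ≈ 317.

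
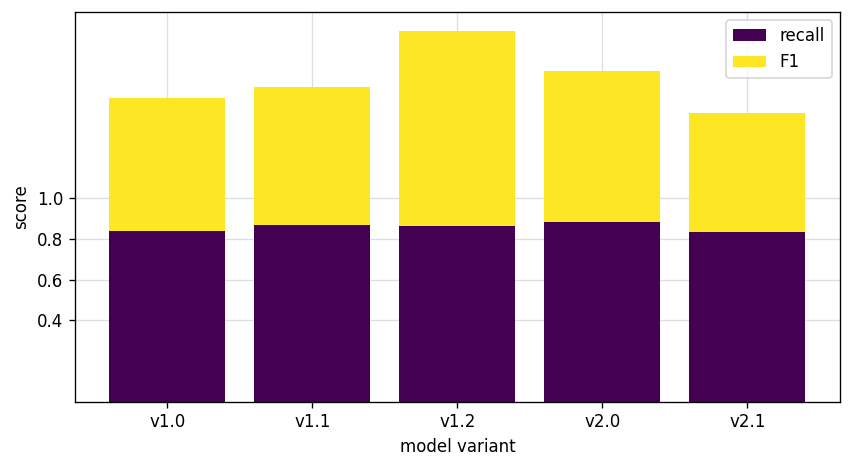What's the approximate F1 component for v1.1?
≈ 0.8

F1 top ≈ 1.6, bottom ≈ 0.8; segment ≈ 0.8.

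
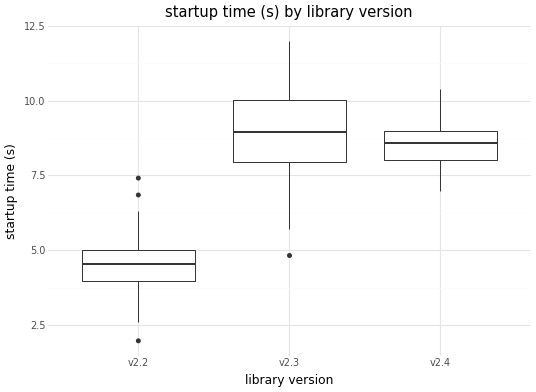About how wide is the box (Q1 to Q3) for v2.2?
≈ 1.0

Q3 ≈ 5.0, Q1 ≈ 4.0; IQR ≈ 1.0.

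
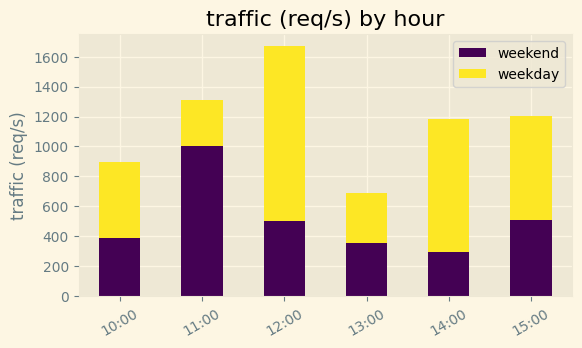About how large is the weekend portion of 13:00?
≈ 400

weekend top ≈ 400, bottom ≈ 0; segment ≈ 400.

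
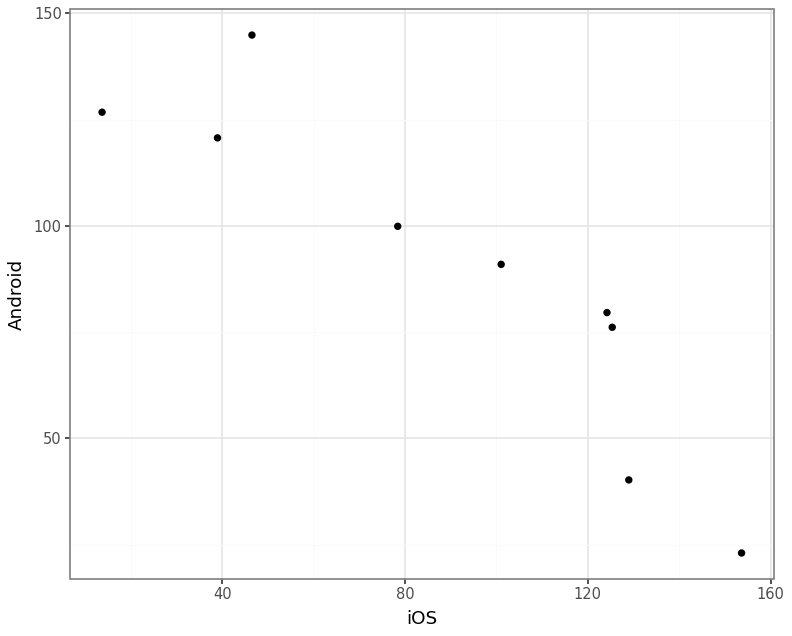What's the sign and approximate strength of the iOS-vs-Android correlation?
Points are negatively correlated; strong (|r| ≈ 0.9).

negative, strong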